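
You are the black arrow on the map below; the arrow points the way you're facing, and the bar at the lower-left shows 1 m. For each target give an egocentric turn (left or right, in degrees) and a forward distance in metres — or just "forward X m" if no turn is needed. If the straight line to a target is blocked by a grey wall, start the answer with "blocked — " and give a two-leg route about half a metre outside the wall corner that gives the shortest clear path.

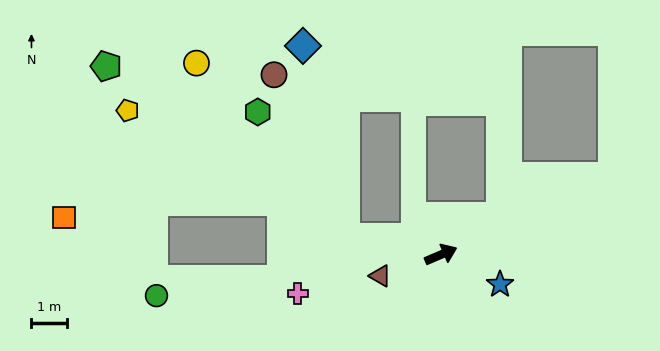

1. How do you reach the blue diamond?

blocked — turn left 147°, forward 2.7 m, then turn right 68°, forward 5.5 m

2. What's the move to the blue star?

turn right 50°, forward 1.9 m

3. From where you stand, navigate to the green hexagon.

blocked — turn left 147°, forward 2.7 m, then turn right 46°, forward 4.3 m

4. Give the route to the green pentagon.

blocked — turn left 147°, forward 2.7 m, then turn right 26°, forward 8.2 m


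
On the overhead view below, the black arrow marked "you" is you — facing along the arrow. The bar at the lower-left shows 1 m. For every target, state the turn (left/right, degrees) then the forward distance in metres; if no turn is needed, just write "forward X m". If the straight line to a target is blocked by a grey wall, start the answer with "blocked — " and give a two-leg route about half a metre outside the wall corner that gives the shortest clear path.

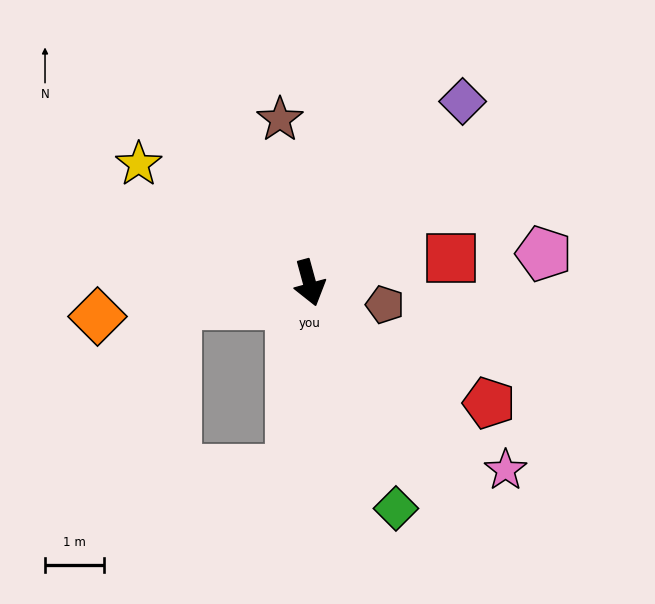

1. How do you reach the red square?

turn left 85°, forward 2.4 m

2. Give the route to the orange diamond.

turn right 96°, forward 3.6 m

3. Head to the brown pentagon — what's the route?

turn left 59°, forward 1.3 m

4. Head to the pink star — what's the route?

turn left 31°, forward 4.6 m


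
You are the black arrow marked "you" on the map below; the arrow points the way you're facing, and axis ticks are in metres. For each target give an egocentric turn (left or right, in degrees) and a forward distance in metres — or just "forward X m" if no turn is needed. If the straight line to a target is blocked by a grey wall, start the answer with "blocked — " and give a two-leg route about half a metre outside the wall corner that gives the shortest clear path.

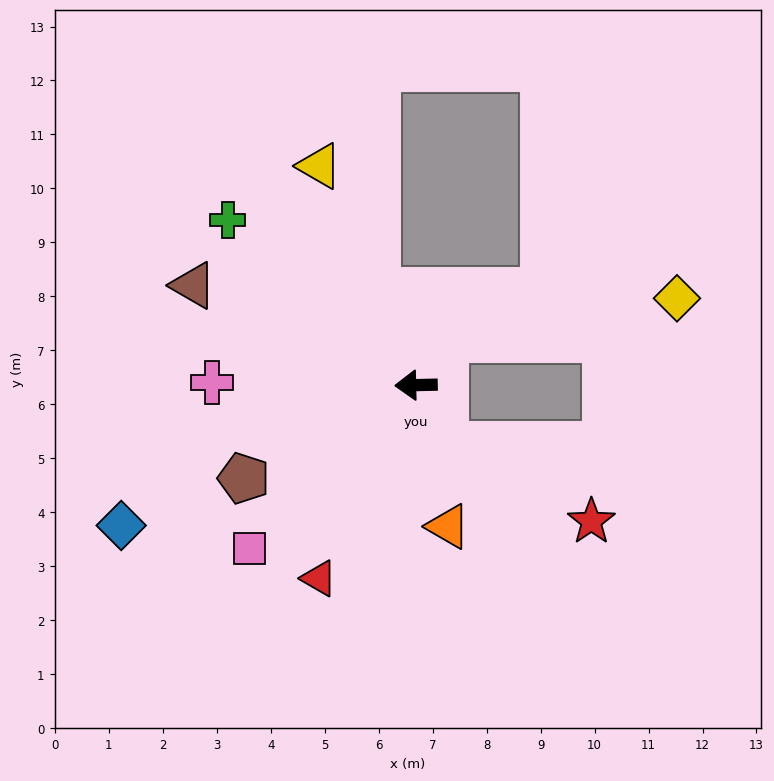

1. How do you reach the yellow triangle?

turn right 68°, forward 4.4 m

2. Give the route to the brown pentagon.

turn left 27°, forward 3.6 m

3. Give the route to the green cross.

turn right 43°, forward 4.6 m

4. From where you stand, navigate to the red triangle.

turn left 62°, forward 4.0 m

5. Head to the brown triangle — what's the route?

turn right 25°, forward 4.5 m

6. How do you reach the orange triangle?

turn left 101°, forward 2.7 m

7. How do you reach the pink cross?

turn right 2°, forward 3.8 m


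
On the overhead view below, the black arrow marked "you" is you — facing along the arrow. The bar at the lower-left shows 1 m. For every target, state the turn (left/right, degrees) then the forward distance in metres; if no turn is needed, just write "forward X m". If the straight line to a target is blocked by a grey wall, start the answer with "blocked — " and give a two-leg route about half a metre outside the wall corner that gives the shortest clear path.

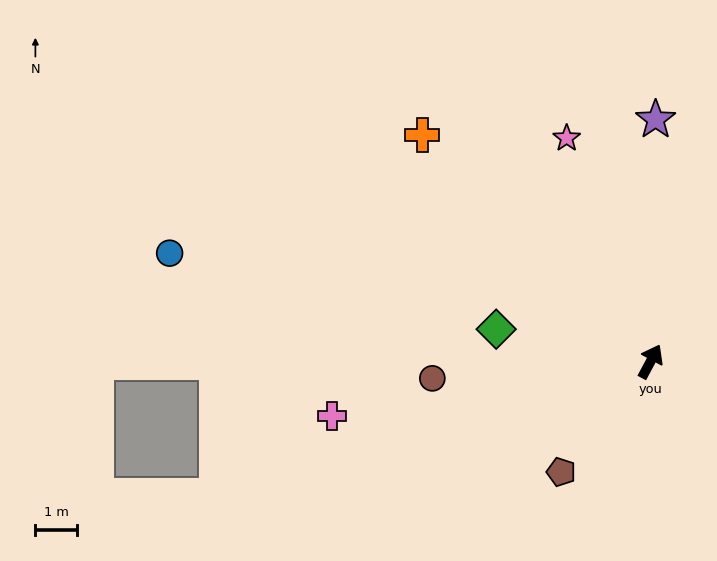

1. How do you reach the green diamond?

turn left 106°, forward 3.8 m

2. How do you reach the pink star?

turn left 49°, forward 5.7 m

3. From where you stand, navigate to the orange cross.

turn left 73°, forward 7.7 m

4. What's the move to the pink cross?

turn left 128°, forward 7.7 m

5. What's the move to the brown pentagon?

turn left 169°, forward 3.4 m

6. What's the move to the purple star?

turn left 27°, forward 5.8 m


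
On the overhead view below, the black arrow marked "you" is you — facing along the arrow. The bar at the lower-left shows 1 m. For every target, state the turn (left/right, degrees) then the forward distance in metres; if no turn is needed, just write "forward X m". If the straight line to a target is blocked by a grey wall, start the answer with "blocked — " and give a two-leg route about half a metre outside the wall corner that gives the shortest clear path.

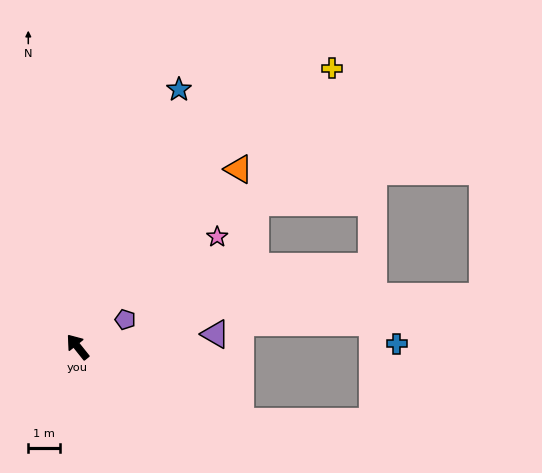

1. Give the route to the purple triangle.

turn right 123°, forward 4.3 m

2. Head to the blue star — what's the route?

turn right 60°, forward 8.7 m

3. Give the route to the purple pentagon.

turn right 99°, forward 1.7 m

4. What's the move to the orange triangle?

turn right 81°, forward 7.5 m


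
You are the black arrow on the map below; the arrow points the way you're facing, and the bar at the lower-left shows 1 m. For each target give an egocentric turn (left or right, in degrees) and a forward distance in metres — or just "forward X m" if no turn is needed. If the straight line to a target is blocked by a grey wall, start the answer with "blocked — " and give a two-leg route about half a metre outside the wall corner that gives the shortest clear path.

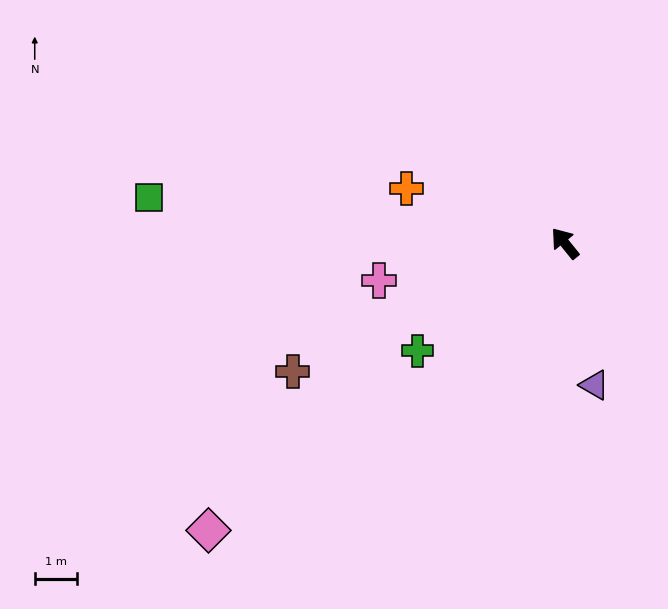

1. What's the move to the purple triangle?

turn left 153°, forward 3.4 m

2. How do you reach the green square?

turn left 45°, forward 9.8 m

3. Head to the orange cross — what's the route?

turn left 32°, forward 3.9 m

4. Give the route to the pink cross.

turn left 62°, forward 4.5 m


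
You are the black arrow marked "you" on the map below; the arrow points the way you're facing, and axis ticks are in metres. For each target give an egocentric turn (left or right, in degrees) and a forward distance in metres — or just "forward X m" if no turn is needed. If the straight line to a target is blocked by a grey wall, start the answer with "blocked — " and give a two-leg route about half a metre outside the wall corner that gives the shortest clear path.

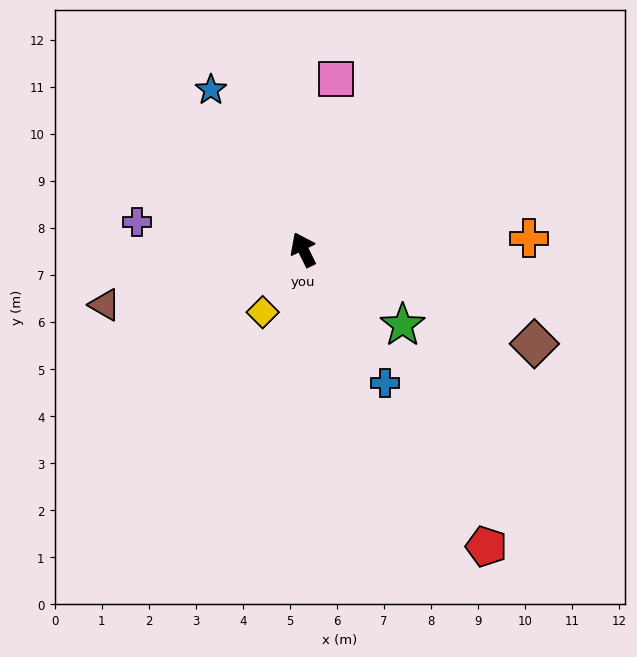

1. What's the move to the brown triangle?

turn left 79°, forward 4.4 m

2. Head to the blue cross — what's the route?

turn right 175°, forward 3.3 m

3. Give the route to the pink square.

turn right 37°, forward 3.7 m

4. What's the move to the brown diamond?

turn right 138°, forward 5.3 m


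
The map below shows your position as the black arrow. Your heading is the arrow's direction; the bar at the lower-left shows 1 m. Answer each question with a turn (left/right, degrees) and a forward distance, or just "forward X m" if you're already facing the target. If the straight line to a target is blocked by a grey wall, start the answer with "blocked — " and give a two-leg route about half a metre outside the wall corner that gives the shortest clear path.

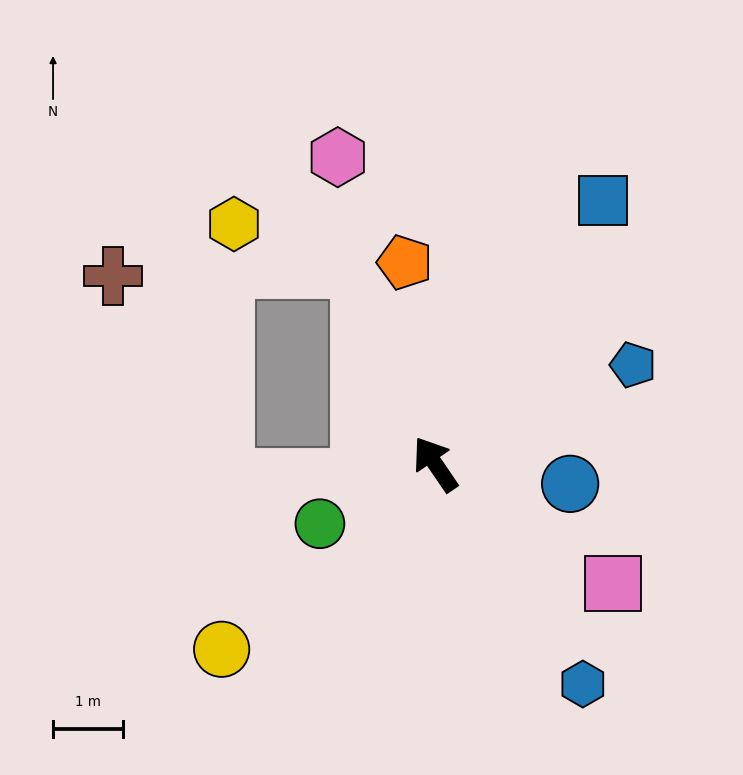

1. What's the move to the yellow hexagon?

blocked — turn right 13°, forward 3.0 m, then turn left 49°, forward 1.9 m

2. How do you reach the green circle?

turn left 83°, forward 1.8 m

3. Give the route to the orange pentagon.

turn right 26°, forward 2.9 m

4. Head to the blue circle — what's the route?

turn right 133°, forward 1.9 m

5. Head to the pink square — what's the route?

turn right 158°, forward 3.0 m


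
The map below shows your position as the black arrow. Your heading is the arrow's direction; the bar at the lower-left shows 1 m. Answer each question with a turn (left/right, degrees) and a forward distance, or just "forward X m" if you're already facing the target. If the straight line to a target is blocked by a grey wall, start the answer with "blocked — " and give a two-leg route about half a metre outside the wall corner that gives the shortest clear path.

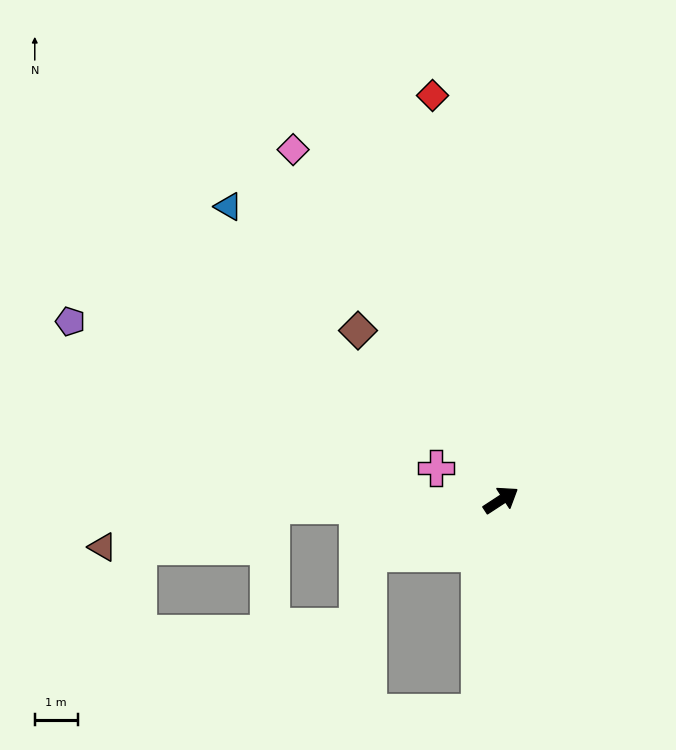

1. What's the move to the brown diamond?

turn left 97°, forward 5.2 m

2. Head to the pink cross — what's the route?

turn left 121°, forward 1.7 m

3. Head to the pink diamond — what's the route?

turn left 88°, forward 9.5 m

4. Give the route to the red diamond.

turn left 66°, forward 9.5 m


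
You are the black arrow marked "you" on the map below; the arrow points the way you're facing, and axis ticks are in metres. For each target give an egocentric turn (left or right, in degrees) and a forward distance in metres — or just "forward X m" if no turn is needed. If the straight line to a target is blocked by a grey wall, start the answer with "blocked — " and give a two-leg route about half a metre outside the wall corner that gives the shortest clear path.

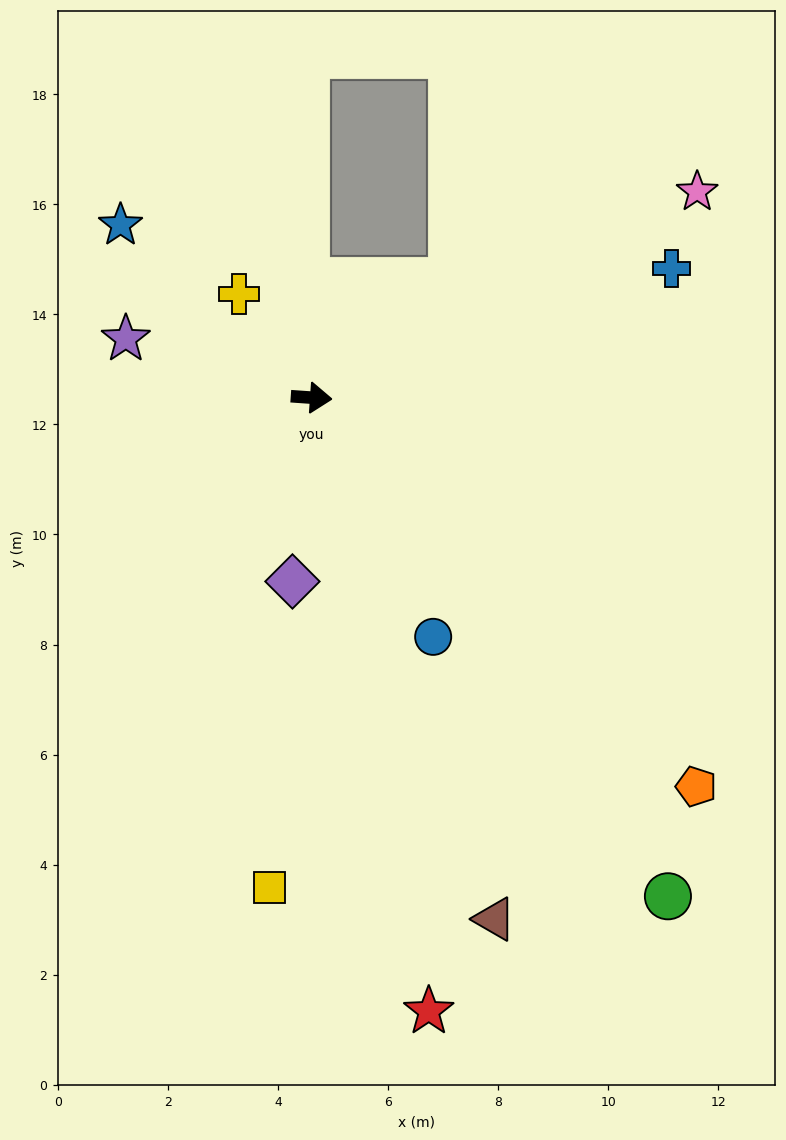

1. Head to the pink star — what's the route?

turn left 32°, forward 7.9 m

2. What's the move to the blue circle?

turn right 59°, forward 4.9 m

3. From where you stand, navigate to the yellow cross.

turn left 129°, forward 2.3 m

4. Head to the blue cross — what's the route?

turn left 24°, forward 7.0 m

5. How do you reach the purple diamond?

turn right 92°, forward 3.4 m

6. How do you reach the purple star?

turn left 166°, forward 3.5 m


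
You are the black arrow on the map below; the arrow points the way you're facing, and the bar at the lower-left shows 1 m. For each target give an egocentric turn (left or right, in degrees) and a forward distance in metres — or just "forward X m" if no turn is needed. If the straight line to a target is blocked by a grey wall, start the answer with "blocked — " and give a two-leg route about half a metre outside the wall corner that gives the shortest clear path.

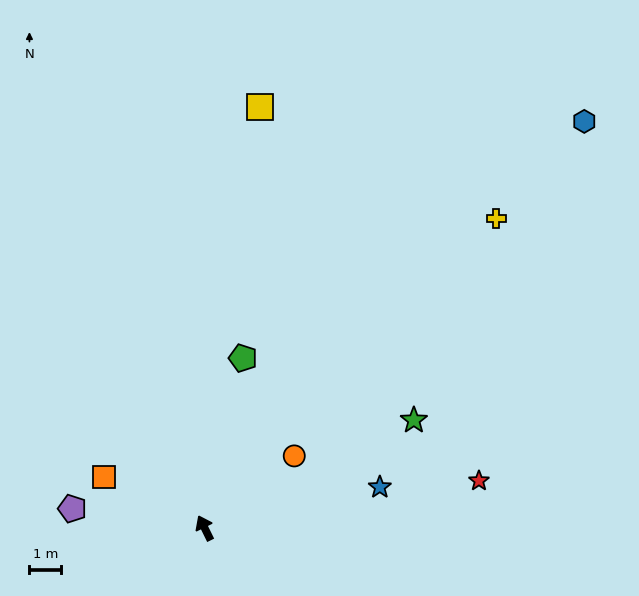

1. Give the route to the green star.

turn right 89°, forward 7.5 m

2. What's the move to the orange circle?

turn right 77°, forward 3.6 m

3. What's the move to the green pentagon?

turn right 39°, forward 5.5 m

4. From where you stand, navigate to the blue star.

turn right 103°, forward 5.7 m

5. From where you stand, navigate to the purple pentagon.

turn left 55°, forward 4.2 m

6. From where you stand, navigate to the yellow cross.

turn right 69°, forward 13.5 m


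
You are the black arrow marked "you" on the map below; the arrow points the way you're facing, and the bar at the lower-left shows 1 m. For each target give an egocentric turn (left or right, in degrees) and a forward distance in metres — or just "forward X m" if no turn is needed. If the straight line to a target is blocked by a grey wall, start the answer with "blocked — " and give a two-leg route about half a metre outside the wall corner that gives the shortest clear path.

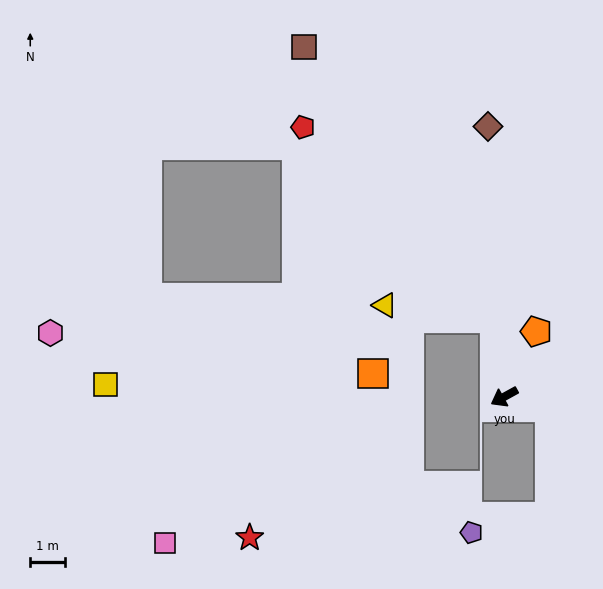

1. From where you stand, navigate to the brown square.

blocked — turn right 112°, forward 2.3 m, then turn left 28°, forward 9.6 m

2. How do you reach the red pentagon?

blocked — turn right 112°, forward 2.3 m, then turn left 38°, forward 7.8 m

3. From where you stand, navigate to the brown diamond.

turn right 115°, forward 7.8 m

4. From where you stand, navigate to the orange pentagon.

turn right 145°, forward 2.1 m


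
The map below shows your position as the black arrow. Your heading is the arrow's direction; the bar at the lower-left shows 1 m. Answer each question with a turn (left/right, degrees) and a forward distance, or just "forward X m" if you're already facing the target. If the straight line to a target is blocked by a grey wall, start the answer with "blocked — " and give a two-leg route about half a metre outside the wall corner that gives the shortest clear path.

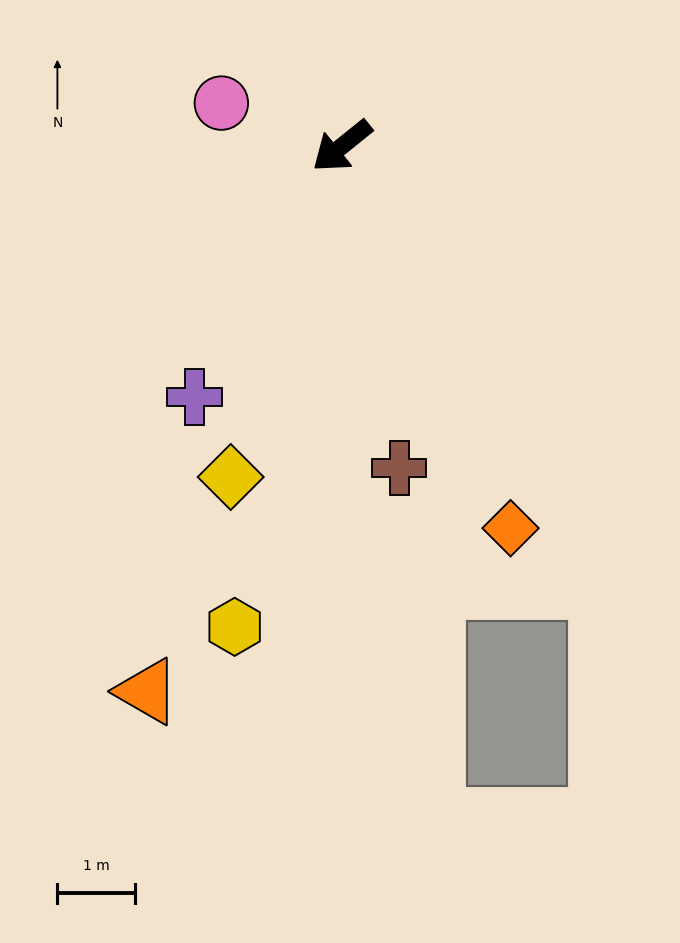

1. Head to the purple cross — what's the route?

turn left 21°, forward 3.8 m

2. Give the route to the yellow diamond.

turn left 33°, forward 4.5 m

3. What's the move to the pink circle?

turn right 59°, forward 1.7 m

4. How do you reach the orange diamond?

turn left 75°, forward 5.4 m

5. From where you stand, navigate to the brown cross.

turn left 61°, forward 4.2 m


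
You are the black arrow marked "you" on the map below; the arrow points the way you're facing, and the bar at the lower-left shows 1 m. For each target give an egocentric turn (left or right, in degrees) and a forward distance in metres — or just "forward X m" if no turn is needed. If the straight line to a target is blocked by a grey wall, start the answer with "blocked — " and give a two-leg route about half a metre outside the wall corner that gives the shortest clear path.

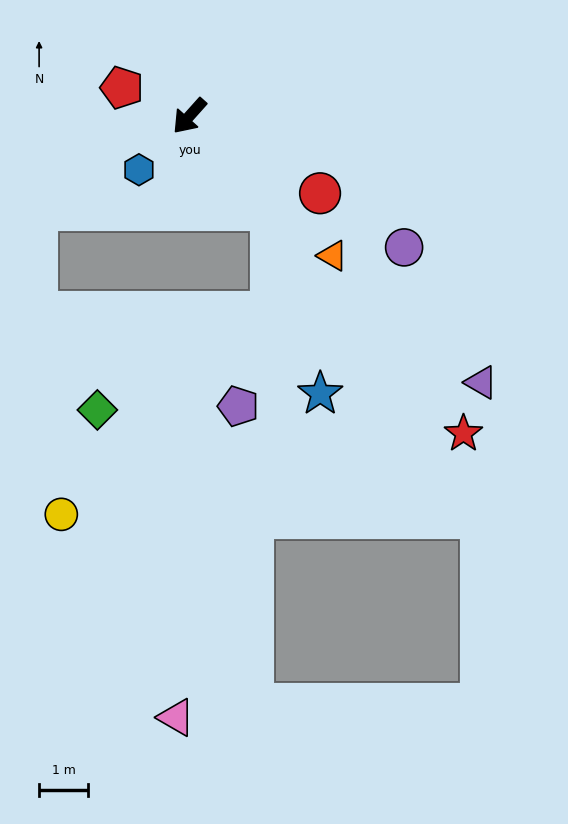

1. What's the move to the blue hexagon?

forward 1.5 m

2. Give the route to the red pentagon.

turn right 71°, forward 1.5 m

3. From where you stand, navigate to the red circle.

turn left 101°, forward 3.1 m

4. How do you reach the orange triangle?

turn left 88°, forward 4.1 m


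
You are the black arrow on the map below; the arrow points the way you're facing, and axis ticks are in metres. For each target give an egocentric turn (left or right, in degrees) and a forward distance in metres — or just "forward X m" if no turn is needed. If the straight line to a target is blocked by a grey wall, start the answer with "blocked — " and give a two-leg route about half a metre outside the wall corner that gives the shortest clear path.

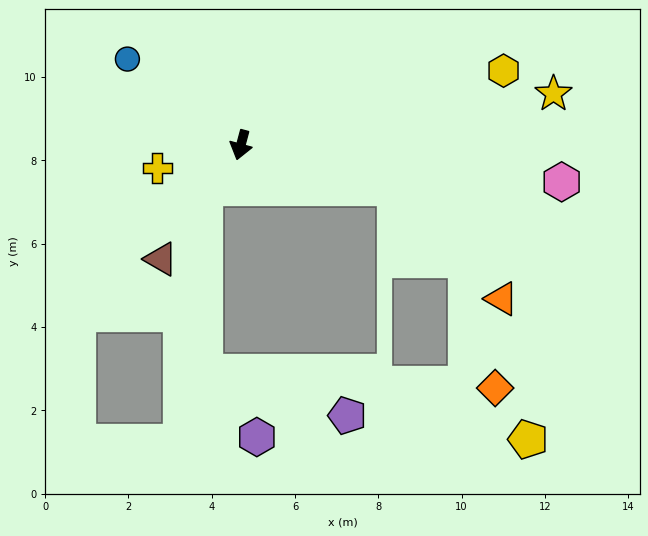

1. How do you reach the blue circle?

turn right 112°, forward 3.4 m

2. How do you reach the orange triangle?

blocked — turn left 89°, forward 3.8 m, then turn right 30°, forward 3.7 m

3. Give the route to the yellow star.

turn left 114°, forward 7.6 m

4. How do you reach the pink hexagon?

turn left 98°, forward 7.8 m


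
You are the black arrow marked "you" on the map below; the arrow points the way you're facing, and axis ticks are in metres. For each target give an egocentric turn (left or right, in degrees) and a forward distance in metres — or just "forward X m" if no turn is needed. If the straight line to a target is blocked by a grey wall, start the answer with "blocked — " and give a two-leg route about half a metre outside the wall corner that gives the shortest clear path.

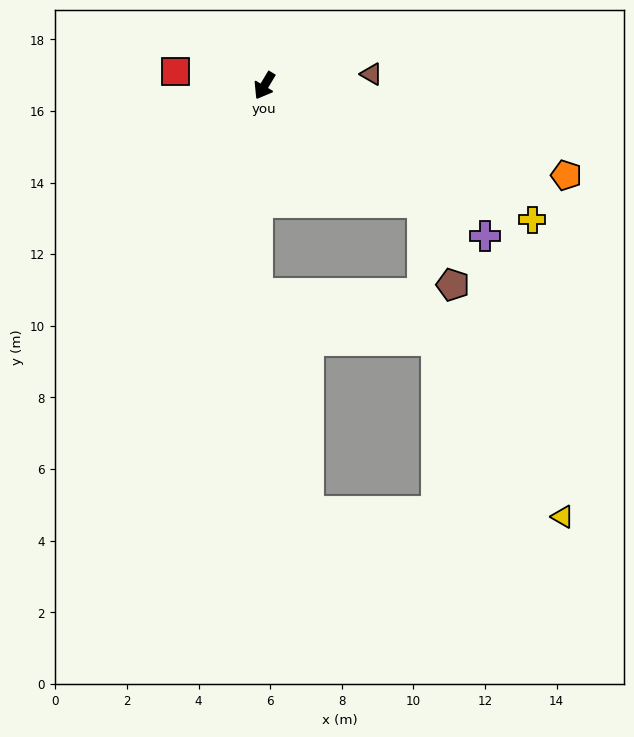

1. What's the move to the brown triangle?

turn left 127°, forward 3.0 m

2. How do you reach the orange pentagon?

turn left 104°, forward 8.8 m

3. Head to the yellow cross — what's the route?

turn left 94°, forward 8.4 m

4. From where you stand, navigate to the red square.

turn right 68°, forward 2.5 m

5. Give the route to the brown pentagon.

blocked — turn left 84°, forward 5.5 m, then turn right 33°, forward 2.4 m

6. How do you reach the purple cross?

turn left 87°, forward 7.4 m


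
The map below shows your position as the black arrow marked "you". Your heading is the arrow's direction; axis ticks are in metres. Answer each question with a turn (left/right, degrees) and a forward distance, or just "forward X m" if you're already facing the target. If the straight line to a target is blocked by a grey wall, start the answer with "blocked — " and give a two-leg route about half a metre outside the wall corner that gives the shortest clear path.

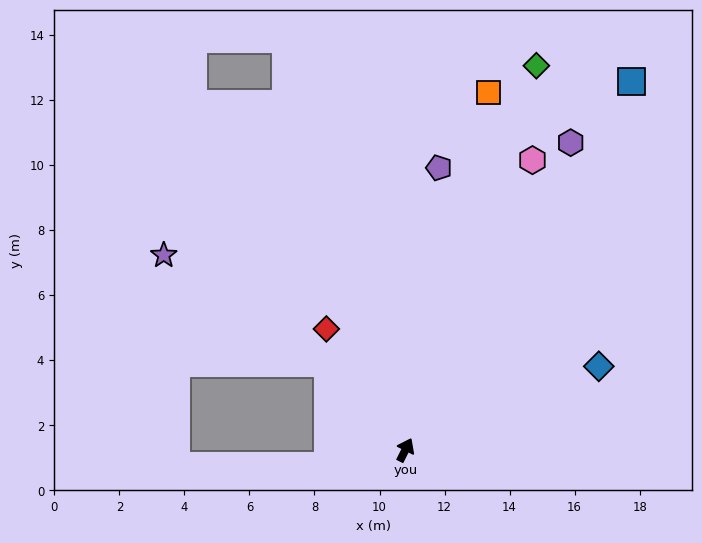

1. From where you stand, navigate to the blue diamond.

turn right 40°, forward 6.5 m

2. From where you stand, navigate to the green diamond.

turn left 8°, forward 12.5 m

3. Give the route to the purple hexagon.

forward 10.7 m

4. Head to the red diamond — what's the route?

turn left 60°, forward 4.4 m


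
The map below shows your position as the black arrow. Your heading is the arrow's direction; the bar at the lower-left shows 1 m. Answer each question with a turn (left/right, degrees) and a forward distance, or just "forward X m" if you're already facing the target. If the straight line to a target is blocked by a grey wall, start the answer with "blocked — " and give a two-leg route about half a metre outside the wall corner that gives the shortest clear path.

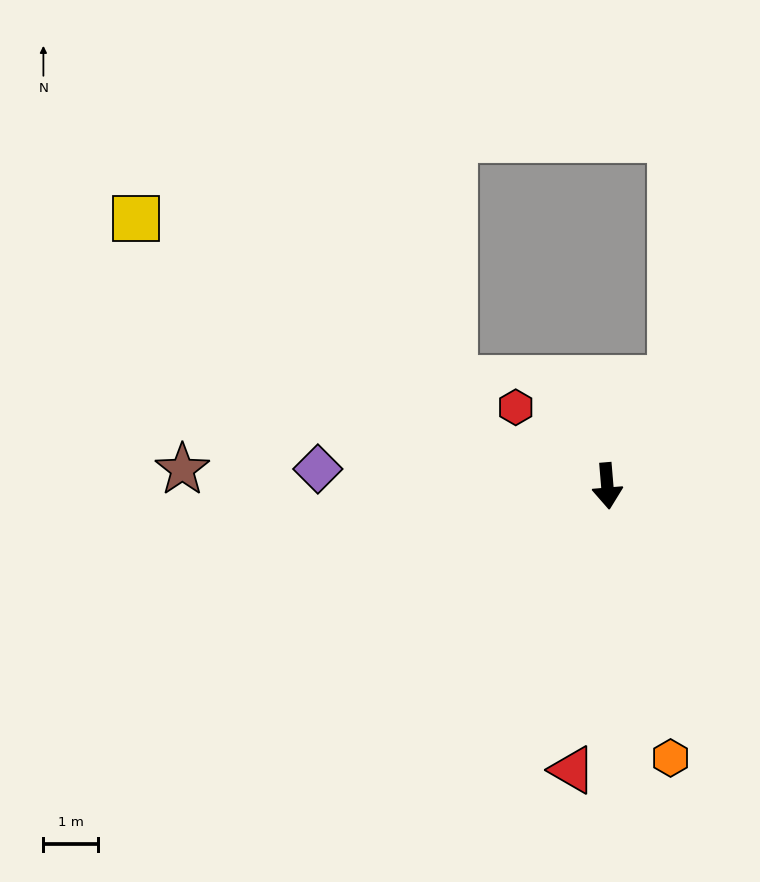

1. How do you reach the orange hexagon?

turn left 8°, forward 5.1 m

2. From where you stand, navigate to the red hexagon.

turn right 135°, forward 2.2 m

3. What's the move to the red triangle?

turn right 12°, forward 5.3 m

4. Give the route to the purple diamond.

turn right 98°, forward 5.3 m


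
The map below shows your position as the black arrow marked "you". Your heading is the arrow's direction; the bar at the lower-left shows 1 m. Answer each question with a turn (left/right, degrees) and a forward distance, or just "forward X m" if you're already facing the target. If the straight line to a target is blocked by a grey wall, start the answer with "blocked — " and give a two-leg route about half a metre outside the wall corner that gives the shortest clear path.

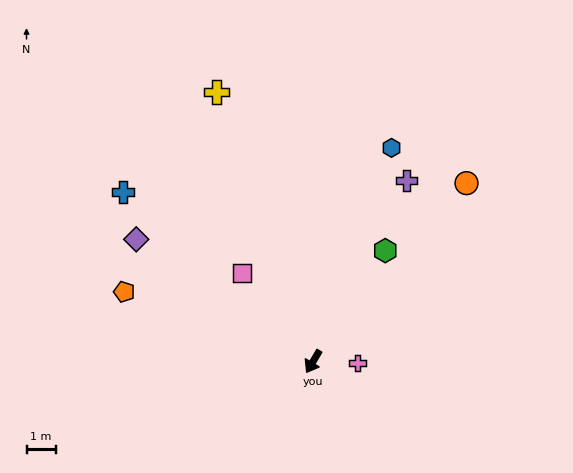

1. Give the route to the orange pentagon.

turn right 80°, forward 6.9 m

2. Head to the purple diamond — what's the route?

turn right 94°, forward 7.3 m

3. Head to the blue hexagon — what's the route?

turn right 170°, forward 7.8 m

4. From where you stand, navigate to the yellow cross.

turn right 130°, forward 9.8 m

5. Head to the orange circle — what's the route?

turn left 170°, forward 8.0 m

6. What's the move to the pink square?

turn right 111°, forward 3.9 m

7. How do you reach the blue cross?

turn right 101°, forward 8.7 m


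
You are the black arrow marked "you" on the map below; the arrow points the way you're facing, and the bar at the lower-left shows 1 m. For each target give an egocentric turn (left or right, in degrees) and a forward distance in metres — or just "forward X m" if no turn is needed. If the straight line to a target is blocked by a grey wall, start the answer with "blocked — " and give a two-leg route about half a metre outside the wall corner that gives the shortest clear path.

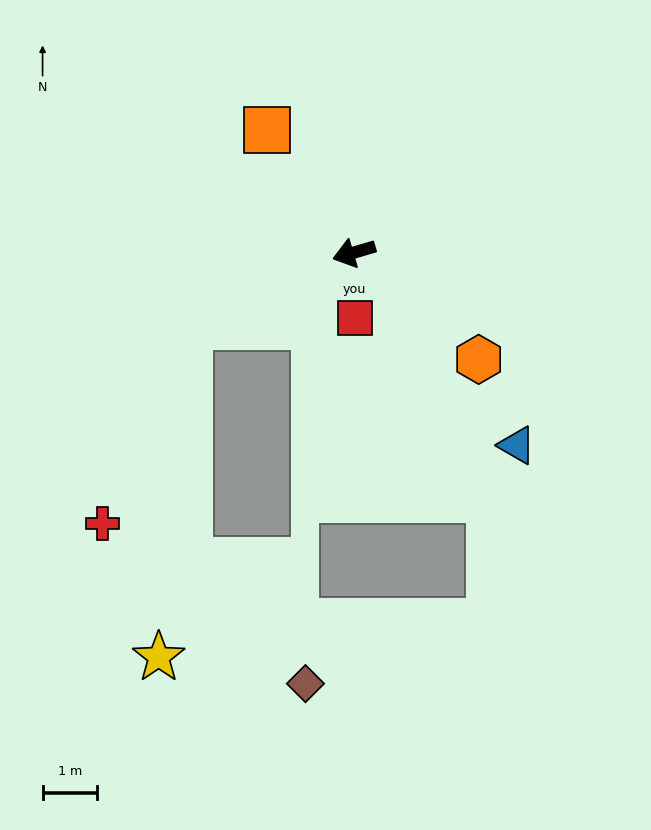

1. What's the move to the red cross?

blocked — turn left 8°, forward 3.3 m, then turn left 42°, forward 4.0 m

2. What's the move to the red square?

turn left 75°, forward 1.2 m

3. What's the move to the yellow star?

blocked — turn left 8°, forward 3.3 m, then turn left 60°, forward 6.1 m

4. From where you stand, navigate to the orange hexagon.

turn left 123°, forward 3.0 m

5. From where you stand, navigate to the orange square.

turn right 71°, forward 2.8 m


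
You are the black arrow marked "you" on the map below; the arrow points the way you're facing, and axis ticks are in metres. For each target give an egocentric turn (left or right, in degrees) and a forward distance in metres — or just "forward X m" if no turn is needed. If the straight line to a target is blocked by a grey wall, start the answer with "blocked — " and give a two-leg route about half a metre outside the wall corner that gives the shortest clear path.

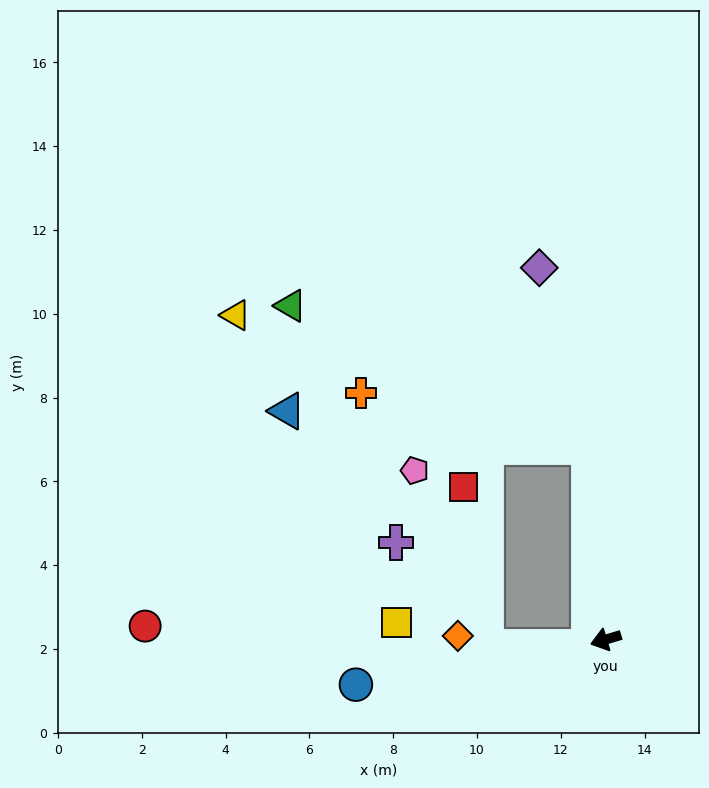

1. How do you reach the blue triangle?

blocked — turn right 102°, forward 4.6 m, then turn left 79°, forward 7.2 m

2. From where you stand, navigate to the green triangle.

blocked — turn right 102°, forward 4.6 m, then turn left 60°, forward 7.9 m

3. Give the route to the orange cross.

blocked — turn right 102°, forward 4.6 m, then turn left 72°, forward 5.6 m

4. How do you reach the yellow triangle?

blocked — turn right 102°, forward 4.6 m, then turn left 65°, forward 9.0 m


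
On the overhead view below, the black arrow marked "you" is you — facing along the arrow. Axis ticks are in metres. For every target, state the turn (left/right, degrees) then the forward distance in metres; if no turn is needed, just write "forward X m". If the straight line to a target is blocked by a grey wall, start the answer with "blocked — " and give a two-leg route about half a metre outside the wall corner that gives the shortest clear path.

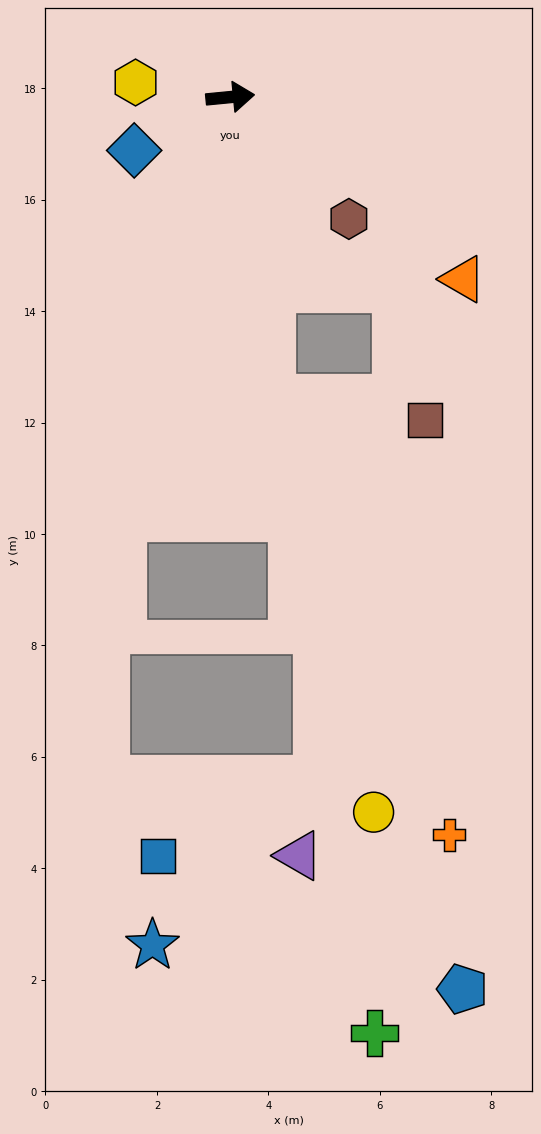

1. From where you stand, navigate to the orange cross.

blocked — turn right 88°, forward 5.5 m, then turn left 15°, forward 8.5 m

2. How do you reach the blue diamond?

turn right 157°, forward 2.0 m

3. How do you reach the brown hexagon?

turn right 51°, forward 3.1 m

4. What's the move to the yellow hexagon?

turn left 166°, forward 1.7 m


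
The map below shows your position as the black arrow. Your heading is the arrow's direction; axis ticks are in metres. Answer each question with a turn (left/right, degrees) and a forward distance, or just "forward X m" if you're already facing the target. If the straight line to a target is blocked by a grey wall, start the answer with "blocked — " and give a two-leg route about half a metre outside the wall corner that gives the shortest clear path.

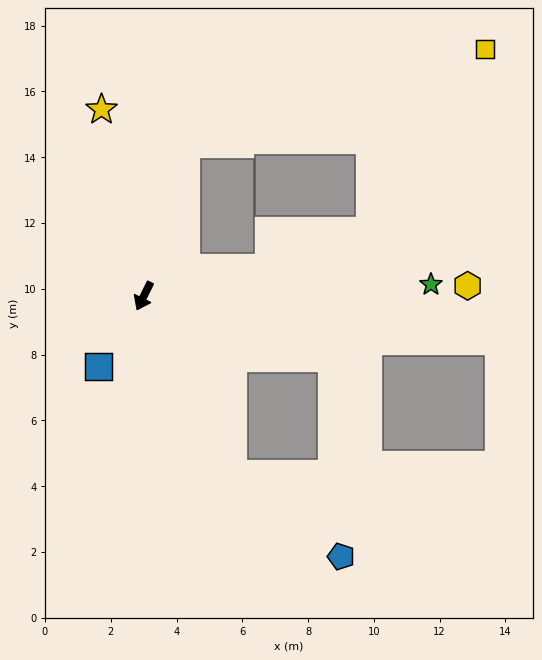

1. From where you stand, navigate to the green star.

turn left 119°, forward 8.7 m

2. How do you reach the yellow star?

turn right 141°, forward 5.8 m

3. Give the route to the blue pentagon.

blocked — turn left 53°, forward 6.0 m, then turn left 26°, forward 4.1 m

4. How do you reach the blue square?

turn right 7°, forward 2.6 m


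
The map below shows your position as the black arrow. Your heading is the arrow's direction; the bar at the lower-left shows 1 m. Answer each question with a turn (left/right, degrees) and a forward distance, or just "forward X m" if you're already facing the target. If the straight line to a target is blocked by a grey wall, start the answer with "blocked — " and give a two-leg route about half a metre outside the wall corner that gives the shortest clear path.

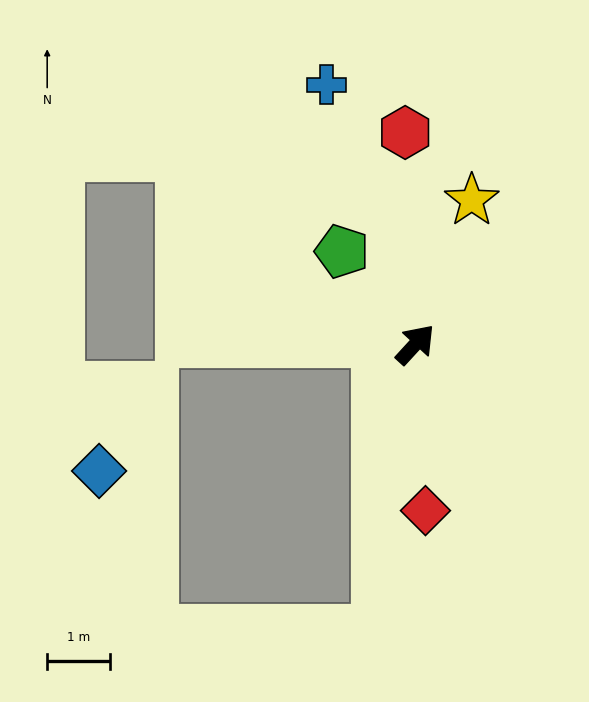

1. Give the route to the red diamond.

turn right 134°, forward 2.7 m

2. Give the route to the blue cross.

turn left 61°, forward 4.4 m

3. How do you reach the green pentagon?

turn left 81°, forward 1.9 m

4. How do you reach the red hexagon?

turn left 45°, forward 3.4 m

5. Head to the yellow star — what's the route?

turn left 21°, forward 2.5 m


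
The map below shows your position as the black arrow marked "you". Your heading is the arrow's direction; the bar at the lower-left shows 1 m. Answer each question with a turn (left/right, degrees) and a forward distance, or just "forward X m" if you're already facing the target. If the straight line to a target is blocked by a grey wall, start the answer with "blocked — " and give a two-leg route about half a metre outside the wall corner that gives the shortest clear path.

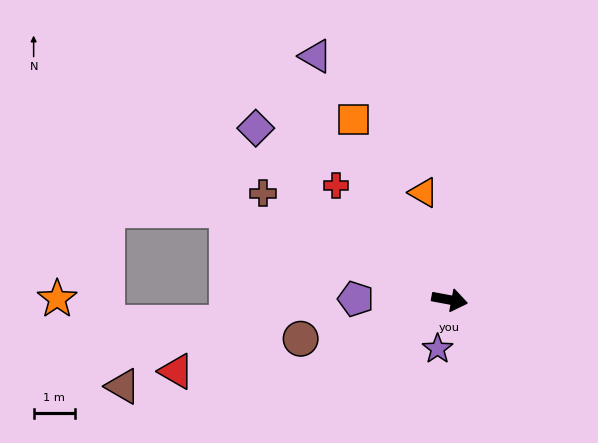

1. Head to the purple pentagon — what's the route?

turn right 170°, forward 2.3 m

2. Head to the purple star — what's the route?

turn right 93°, forward 1.2 m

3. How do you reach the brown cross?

turn left 161°, forward 5.3 m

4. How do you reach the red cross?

turn left 145°, forward 3.9 m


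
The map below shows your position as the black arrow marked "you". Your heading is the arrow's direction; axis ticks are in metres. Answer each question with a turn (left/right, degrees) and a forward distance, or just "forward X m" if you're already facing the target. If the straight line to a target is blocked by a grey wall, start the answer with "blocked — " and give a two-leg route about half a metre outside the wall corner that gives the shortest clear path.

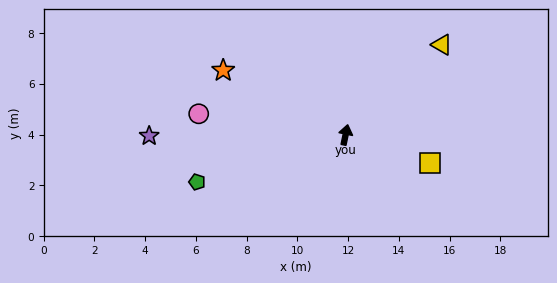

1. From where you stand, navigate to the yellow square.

turn right 97°, forward 3.5 m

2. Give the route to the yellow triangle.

turn right 35°, forward 5.2 m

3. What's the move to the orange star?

turn left 74°, forward 5.5 m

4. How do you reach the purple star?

turn left 102°, forward 7.7 m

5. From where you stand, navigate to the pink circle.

turn left 94°, forward 5.8 m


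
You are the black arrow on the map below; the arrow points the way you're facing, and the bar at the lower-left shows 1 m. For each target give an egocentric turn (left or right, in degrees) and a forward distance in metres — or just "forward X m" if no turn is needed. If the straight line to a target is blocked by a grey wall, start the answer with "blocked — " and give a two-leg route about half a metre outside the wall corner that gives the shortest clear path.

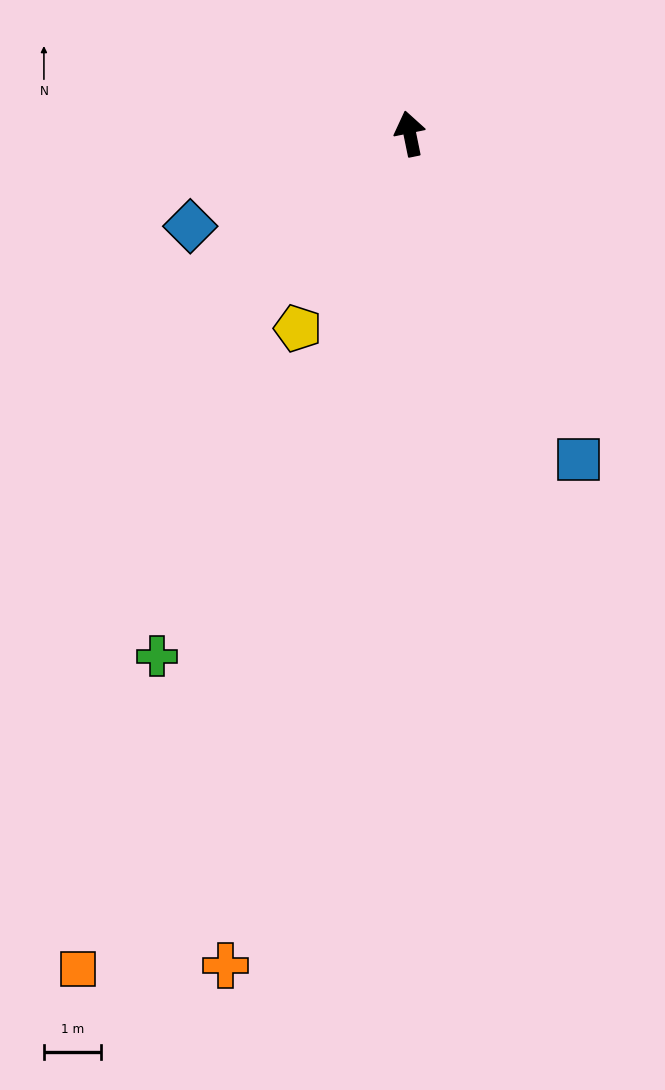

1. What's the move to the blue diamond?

turn left 101°, forward 4.2 m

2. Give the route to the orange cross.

turn left 156°, forward 14.9 m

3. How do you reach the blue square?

turn right 164°, forward 6.4 m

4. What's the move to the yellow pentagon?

turn left 139°, forward 3.9 m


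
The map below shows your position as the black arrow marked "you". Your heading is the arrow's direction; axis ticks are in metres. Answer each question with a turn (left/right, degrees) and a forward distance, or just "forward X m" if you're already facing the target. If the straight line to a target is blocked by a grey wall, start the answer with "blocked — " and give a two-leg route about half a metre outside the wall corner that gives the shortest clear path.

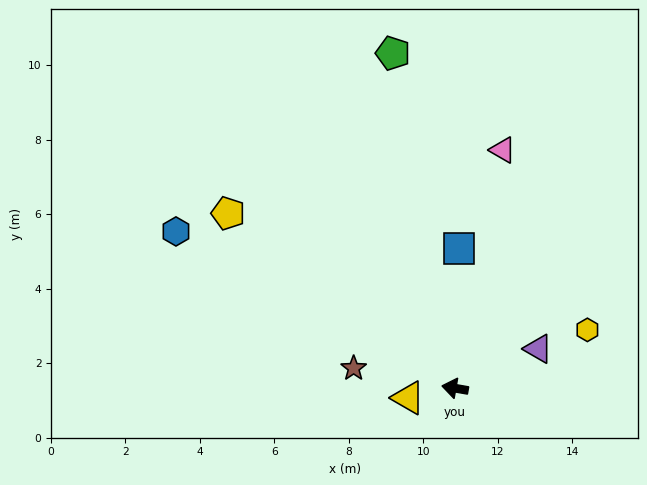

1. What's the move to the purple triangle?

turn right 145°, forward 2.5 m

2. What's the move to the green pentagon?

turn right 70°, forward 9.1 m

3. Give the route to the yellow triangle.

turn left 21°, forward 1.3 m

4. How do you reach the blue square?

turn right 82°, forward 3.8 m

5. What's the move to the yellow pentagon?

turn right 28°, forward 7.7 m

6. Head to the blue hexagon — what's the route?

turn right 19°, forward 8.6 m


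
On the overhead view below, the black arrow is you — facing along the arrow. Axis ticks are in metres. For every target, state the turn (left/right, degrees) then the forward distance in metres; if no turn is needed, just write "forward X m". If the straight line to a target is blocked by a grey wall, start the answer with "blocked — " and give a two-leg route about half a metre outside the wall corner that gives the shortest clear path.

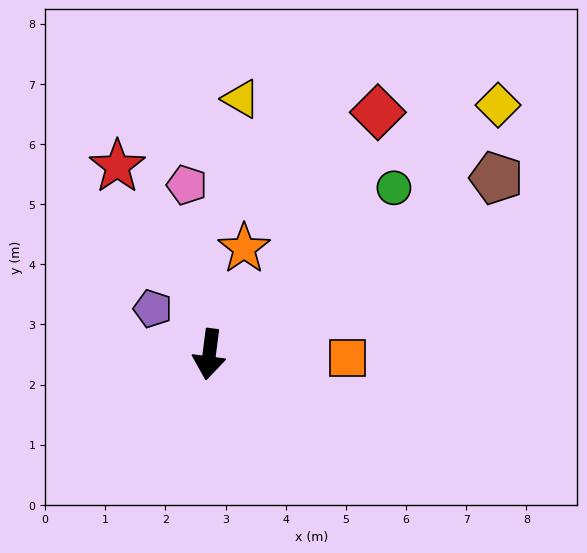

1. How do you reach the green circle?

turn left 139°, forward 4.1 m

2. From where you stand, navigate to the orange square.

turn left 96°, forward 2.3 m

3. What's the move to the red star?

turn right 147°, forward 3.5 m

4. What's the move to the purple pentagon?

turn right 122°, forward 1.2 m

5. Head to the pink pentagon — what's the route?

turn right 165°, forward 2.8 m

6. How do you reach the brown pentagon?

turn left 129°, forward 5.6 m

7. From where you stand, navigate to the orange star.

turn left 169°, forward 1.9 m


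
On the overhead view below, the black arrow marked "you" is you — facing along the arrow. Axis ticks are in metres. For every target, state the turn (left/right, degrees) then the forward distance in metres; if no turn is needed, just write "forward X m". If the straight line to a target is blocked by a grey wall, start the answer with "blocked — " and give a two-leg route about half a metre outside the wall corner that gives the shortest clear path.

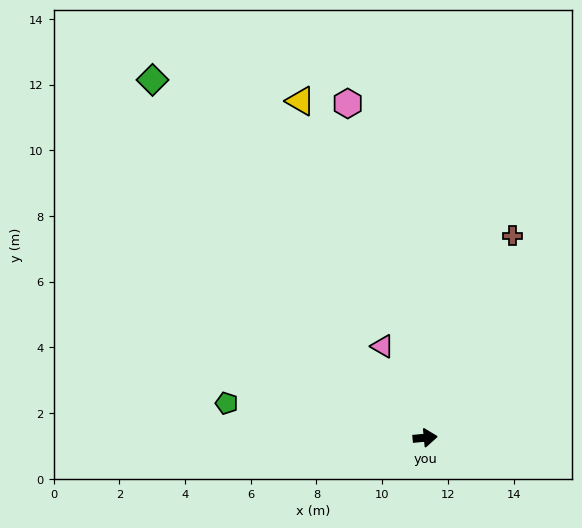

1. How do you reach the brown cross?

turn left 61°, forward 6.7 m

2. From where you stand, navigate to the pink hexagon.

turn left 98°, forward 10.4 m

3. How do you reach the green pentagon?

turn left 165°, forward 6.1 m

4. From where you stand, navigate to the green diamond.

turn left 122°, forward 13.7 m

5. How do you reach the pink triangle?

turn left 110°, forward 3.1 m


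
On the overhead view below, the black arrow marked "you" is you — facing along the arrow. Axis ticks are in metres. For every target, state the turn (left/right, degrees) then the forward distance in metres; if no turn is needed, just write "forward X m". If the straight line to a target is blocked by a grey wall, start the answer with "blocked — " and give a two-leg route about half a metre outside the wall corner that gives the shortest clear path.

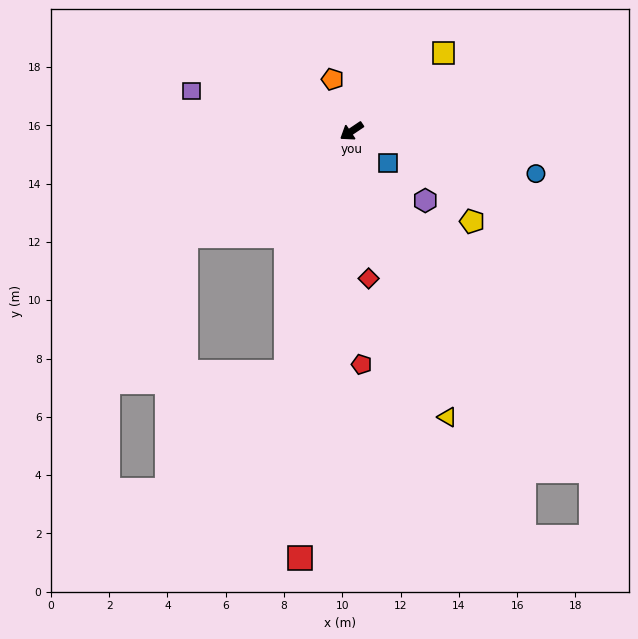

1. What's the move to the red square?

turn left 49°, forward 14.8 m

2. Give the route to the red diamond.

turn left 63°, forward 5.1 m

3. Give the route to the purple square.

turn right 48°, forward 5.7 m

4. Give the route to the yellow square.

turn right 173°, forward 4.1 m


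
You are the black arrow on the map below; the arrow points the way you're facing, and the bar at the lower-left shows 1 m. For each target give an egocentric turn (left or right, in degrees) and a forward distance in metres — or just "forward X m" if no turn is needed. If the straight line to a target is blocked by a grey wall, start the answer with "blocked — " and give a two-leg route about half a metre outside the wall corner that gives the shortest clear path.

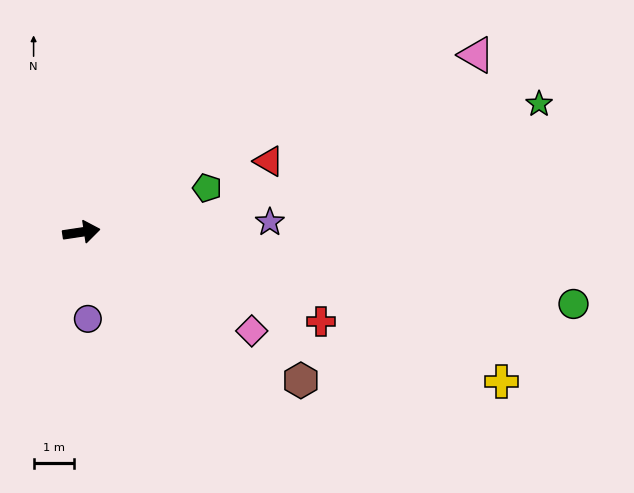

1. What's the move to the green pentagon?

turn left 11°, forward 3.3 m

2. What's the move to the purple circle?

turn right 94°, forward 2.1 m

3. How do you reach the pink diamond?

turn right 39°, forward 4.8 m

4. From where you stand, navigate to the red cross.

turn right 29°, forward 6.3 m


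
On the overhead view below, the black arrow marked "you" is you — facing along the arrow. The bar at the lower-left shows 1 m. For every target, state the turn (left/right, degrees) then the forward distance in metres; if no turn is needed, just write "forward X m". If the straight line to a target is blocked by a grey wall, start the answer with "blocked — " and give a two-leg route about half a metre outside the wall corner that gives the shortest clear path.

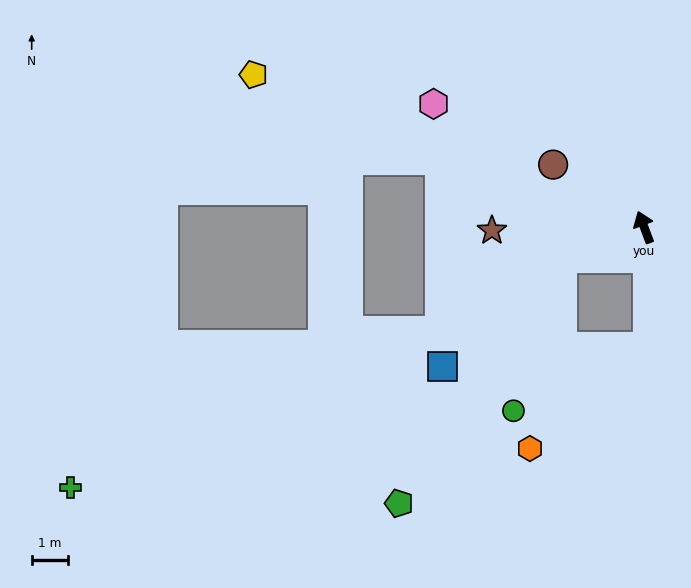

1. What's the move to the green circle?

blocked — turn left 89°, forward 2.4 m, then turn left 53°, forward 4.4 m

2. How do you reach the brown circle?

turn left 35°, forward 3.0 m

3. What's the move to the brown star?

turn left 71°, forward 4.1 m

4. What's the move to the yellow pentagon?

turn left 48°, forward 11.4 m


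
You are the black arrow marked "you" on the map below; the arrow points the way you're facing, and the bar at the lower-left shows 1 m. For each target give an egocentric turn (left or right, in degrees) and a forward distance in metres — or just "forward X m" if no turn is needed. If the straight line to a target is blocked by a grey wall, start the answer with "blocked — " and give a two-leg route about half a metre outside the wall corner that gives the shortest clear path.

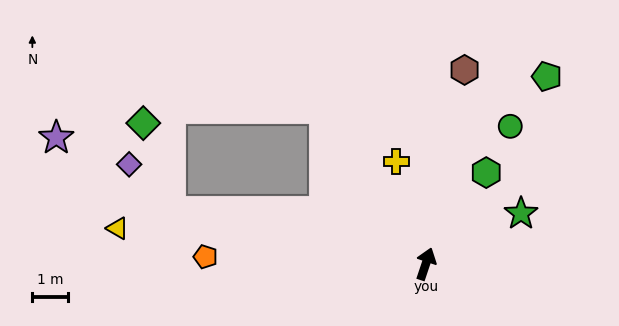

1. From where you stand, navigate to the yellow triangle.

turn left 102°, forward 8.7 m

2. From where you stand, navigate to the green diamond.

blocked — turn left 97°, forward 7.3 m, then turn right 61°, forward 2.6 m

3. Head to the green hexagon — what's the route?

turn right 15°, forward 3.1 m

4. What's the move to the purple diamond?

blocked — turn left 97°, forward 7.3 m, then turn right 37°, forward 1.8 m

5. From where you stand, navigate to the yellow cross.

turn left 35°, forward 3.0 m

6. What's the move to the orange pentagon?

turn left 107°, forward 6.2 m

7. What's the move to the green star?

turn right 44°, forward 3.0 m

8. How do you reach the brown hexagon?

turn left 7°, forward 5.6 m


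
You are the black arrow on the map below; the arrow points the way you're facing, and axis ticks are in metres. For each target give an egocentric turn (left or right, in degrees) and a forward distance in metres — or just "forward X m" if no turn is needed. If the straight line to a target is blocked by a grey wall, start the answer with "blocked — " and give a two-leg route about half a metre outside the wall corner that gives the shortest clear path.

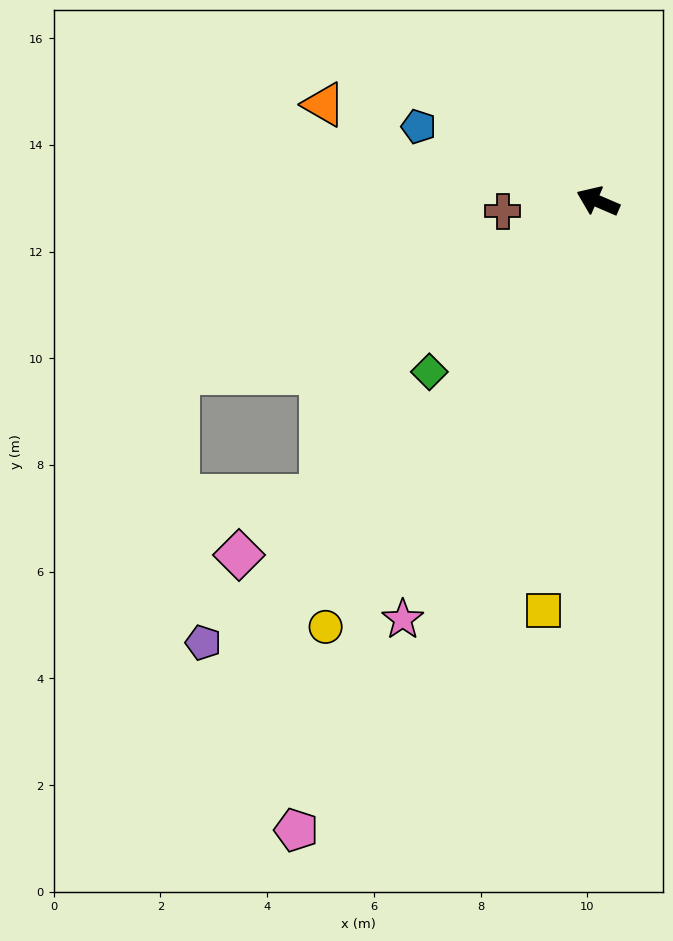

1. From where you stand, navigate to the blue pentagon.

forward 3.6 m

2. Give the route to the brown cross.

turn left 29°, forward 1.8 m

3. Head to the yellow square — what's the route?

turn left 106°, forward 7.7 m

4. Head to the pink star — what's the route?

turn left 88°, forward 8.6 m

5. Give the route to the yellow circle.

turn left 81°, forward 9.5 m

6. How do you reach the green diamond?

turn left 69°, forward 4.5 m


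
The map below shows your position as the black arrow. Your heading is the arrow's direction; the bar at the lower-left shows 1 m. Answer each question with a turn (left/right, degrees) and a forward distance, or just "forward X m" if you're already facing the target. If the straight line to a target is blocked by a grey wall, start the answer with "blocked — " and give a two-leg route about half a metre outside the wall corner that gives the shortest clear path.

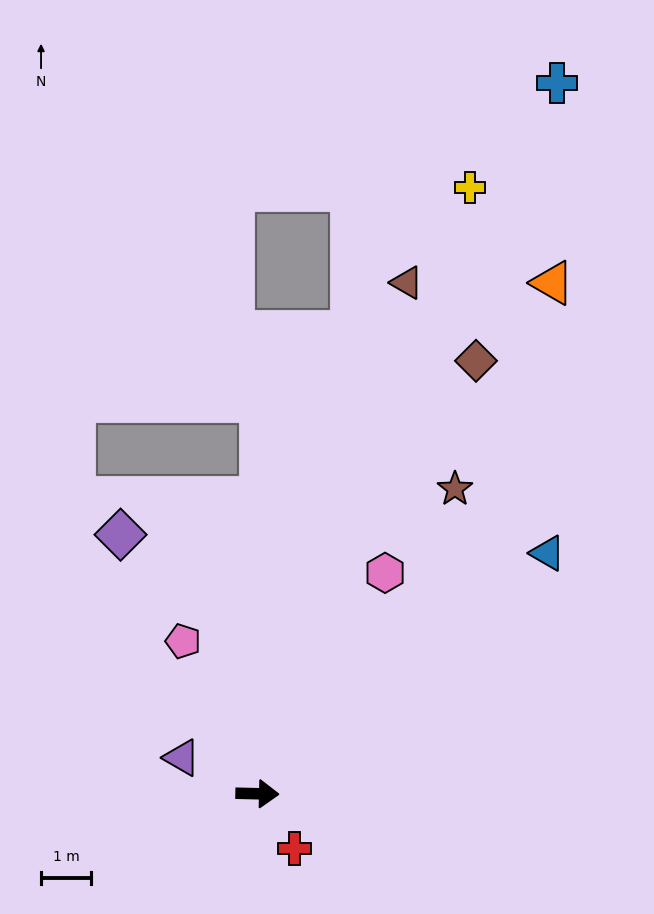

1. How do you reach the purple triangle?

turn left 156°, forward 1.7 m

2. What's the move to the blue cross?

turn left 68°, forward 15.5 m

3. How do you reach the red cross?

turn right 54°, forward 1.3 m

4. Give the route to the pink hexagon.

turn left 61°, forward 5.1 m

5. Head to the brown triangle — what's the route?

turn left 75°, forward 10.7 m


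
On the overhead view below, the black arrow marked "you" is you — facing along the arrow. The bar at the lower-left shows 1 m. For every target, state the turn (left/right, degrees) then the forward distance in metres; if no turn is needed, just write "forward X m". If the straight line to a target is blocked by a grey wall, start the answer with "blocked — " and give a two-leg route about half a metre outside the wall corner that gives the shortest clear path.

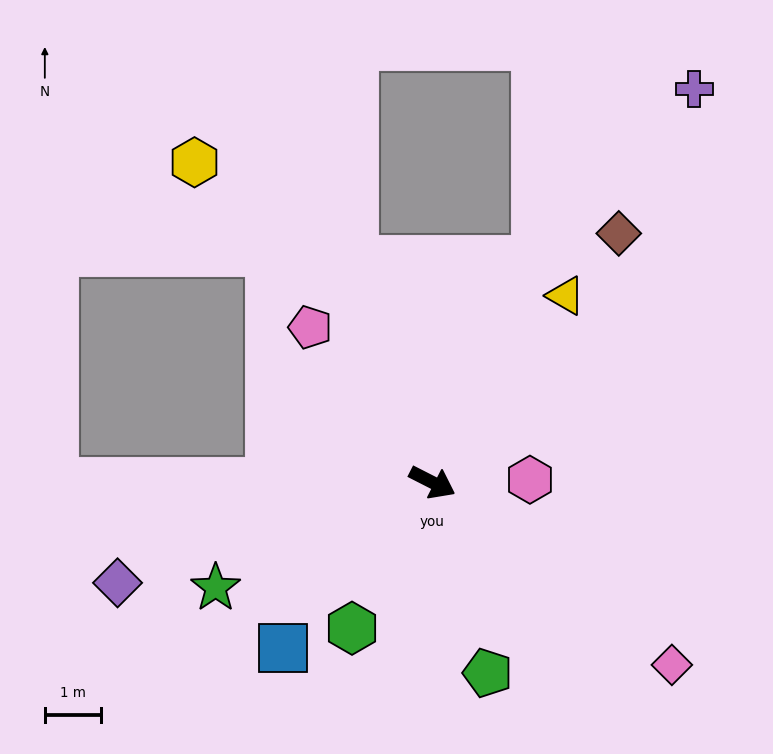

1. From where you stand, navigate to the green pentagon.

turn right 47°, forward 3.5 m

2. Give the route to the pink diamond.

turn right 10°, forward 5.3 m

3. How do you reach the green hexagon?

turn right 92°, forward 2.9 m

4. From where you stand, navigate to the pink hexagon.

turn left 29°, forward 1.7 m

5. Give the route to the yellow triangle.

turn left 81°, forward 4.0 m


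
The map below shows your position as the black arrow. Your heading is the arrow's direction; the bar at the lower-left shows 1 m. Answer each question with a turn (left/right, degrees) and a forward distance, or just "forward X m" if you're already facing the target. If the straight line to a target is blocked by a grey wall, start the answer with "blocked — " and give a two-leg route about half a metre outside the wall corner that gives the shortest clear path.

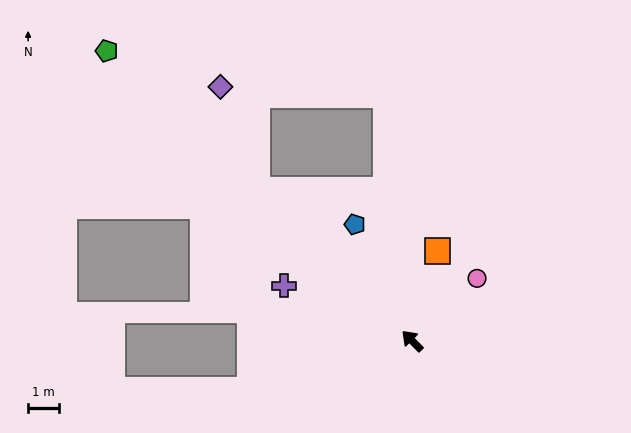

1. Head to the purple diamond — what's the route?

blocked — forward 7.0 m, then turn right 25°, forward 3.5 m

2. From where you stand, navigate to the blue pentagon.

turn right 18°, forward 4.2 m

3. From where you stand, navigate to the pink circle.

turn right 91°, forward 2.9 m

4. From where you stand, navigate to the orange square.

turn right 60°, forward 3.0 m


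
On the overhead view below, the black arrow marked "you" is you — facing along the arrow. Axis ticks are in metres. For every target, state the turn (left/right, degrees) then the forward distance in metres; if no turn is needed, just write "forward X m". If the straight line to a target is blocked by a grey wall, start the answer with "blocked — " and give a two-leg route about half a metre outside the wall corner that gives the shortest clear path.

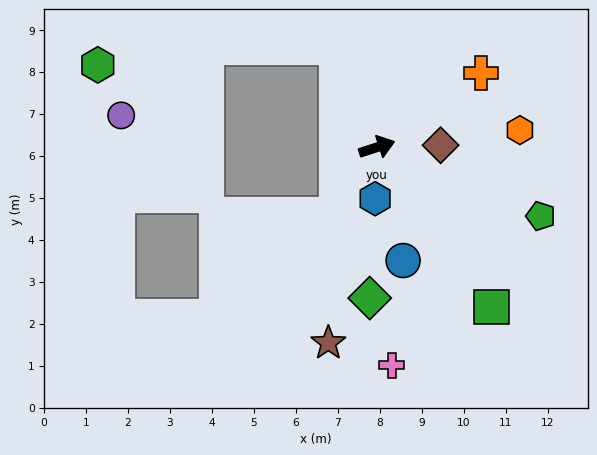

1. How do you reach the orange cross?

turn left 18°, forward 3.0 m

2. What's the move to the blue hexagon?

turn right 110°, forward 1.2 m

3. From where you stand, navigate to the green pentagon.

turn right 41°, forward 4.2 m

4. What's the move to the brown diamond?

turn right 16°, forward 1.5 m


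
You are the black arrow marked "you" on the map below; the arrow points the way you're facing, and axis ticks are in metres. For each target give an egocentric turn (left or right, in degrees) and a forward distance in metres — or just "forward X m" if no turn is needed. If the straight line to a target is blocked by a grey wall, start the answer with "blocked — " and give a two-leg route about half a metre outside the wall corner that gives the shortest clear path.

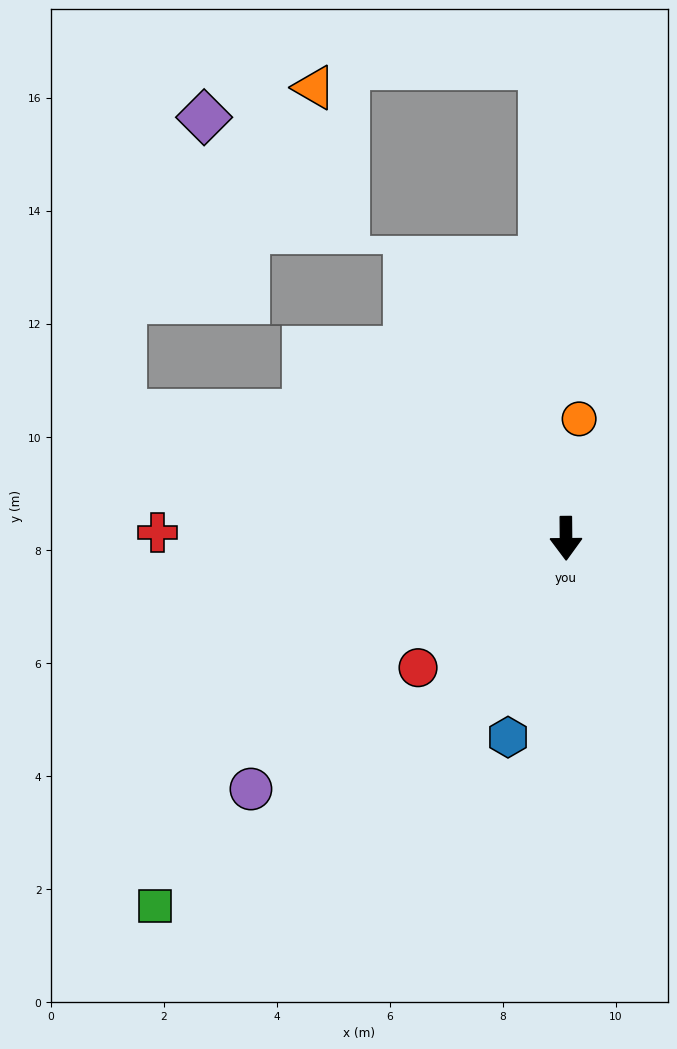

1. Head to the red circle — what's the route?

turn right 49°, forward 3.5 m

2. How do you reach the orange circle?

turn left 173°, forward 2.1 m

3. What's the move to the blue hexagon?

turn right 17°, forward 3.7 m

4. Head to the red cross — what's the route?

turn right 91°, forward 7.2 m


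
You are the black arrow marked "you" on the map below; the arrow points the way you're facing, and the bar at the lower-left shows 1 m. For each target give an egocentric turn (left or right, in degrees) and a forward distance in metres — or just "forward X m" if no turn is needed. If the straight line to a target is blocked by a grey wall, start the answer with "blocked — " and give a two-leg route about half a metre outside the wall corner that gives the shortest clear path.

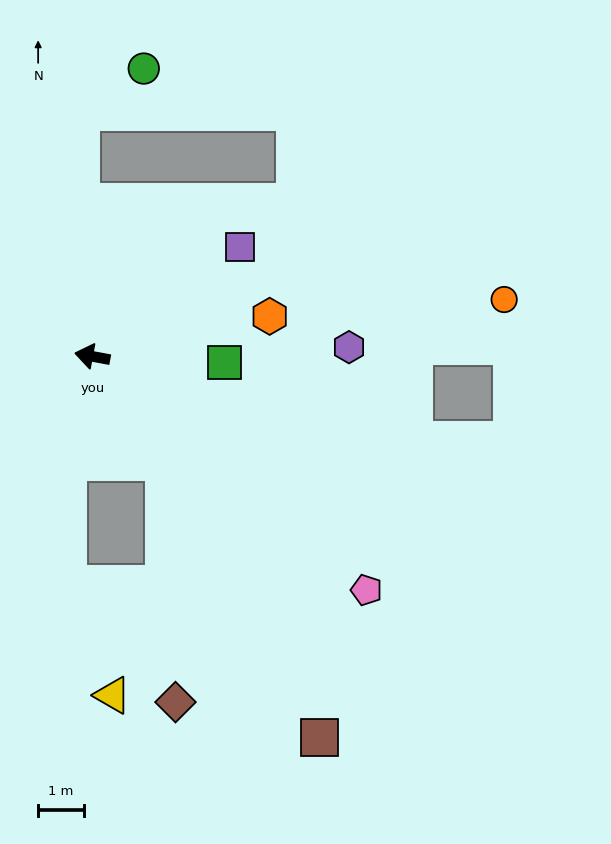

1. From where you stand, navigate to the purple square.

turn right 133°, forward 4.0 m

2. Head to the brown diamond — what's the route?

blocked — turn left 135°, forward 2.8 m, then turn right 32°, forward 5.2 m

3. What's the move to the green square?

turn right 172°, forward 2.9 m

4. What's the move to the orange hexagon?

turn right 157°, forward 3.9 m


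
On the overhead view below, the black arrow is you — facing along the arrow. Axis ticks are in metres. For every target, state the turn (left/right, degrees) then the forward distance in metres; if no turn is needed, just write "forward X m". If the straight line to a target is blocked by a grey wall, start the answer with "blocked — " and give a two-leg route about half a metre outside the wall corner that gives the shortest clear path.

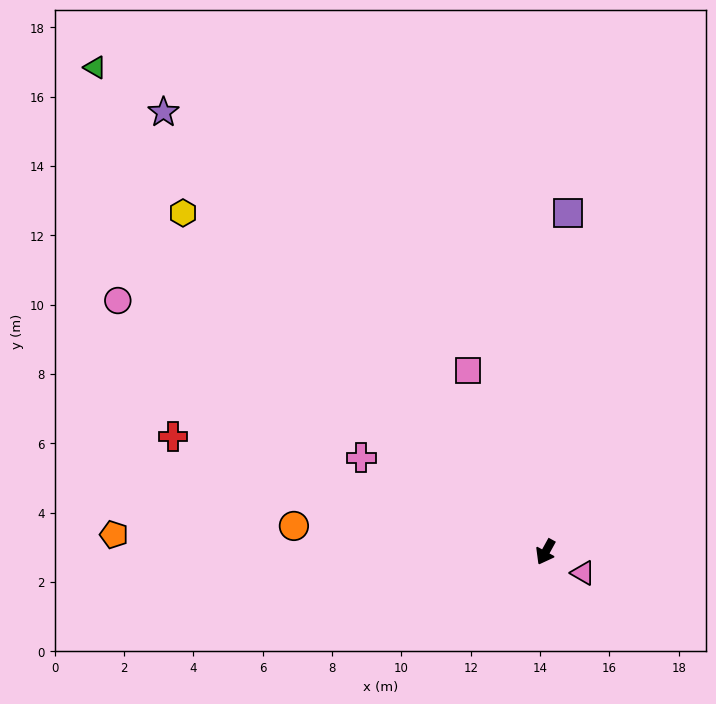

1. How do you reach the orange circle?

turn right 67°, forward 7.3 m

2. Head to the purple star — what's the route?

turn right 110°, forward 16.8 m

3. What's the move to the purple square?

turn right 155°, forward 9.8 m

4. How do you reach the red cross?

turn right 78°, forward 11.2 m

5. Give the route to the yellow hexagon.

turn right 104°, forward 14.3 m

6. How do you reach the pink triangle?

turn left 90°, forward 1.2 m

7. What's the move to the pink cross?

turn right 88°, forward 6.0 m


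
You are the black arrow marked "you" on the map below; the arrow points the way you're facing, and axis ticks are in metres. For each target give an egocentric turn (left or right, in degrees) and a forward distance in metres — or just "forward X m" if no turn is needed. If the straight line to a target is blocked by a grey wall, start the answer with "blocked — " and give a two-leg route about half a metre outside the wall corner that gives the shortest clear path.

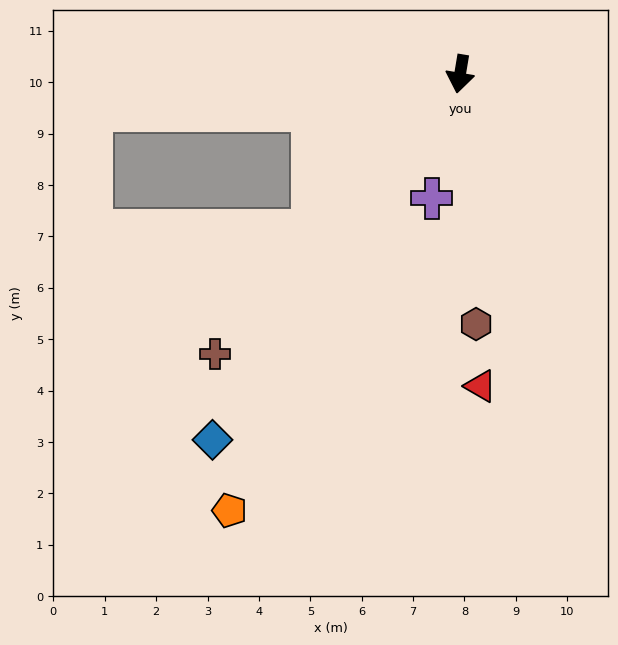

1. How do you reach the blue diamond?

turn right 25°, forward 8.6 m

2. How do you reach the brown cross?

turn right 32°, forward 7.2 m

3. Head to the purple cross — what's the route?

turn right 3°, forward 2.5 m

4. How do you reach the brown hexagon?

turn left 13°, forward 4.9 m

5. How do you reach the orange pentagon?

turn right 18°, forward 9.6 m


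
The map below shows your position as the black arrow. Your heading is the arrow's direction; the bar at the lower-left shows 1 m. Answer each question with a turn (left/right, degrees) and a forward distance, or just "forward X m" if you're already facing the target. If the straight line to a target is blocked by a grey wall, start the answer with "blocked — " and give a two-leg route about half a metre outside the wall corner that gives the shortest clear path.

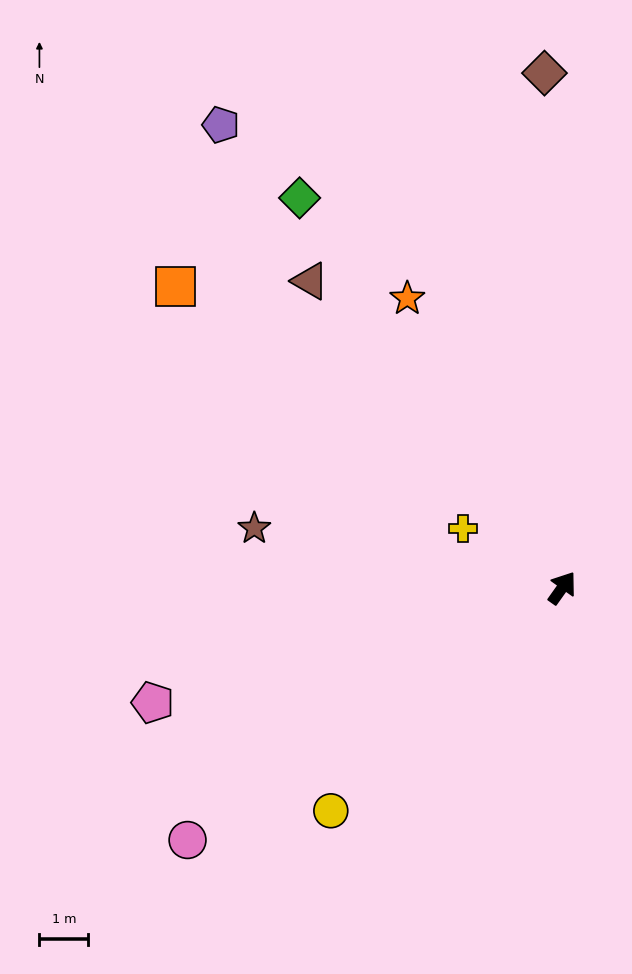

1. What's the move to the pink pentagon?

turn left 141°, forward 8.7 m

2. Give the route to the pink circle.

turn left 159°, forward 9.3 m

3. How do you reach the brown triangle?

turn left 75°, forward 8.1 m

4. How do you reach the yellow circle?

turn left 169°, forward 6.6 m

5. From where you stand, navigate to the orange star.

turn left 64°, forward 6.7 m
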